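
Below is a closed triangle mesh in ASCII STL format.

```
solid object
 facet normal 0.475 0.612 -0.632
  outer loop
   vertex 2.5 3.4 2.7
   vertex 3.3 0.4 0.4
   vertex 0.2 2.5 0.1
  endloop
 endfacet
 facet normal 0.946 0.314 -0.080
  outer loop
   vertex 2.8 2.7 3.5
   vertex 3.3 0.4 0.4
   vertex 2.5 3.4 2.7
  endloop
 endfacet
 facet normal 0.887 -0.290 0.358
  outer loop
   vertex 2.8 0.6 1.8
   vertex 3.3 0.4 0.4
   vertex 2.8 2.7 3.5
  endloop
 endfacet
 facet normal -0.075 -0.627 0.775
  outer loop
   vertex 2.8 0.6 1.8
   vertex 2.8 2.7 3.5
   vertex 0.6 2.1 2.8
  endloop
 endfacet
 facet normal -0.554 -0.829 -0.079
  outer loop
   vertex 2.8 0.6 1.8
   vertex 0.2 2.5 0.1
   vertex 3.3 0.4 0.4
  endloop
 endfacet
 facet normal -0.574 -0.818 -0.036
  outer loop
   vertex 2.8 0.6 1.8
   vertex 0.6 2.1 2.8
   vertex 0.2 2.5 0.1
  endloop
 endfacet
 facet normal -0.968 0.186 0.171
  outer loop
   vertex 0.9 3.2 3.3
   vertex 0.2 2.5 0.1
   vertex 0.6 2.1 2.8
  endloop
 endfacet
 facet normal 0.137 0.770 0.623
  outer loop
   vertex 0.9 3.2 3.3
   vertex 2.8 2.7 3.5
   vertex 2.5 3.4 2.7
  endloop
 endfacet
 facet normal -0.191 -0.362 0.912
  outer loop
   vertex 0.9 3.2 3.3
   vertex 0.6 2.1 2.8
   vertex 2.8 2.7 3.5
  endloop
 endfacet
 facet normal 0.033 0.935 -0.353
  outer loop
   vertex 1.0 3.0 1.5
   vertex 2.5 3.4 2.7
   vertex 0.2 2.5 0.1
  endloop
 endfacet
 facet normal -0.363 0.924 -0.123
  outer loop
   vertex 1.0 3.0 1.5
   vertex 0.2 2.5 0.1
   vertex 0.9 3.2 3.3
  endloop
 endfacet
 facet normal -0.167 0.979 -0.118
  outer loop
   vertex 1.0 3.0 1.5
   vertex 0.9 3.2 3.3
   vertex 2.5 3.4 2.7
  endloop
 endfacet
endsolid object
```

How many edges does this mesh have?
18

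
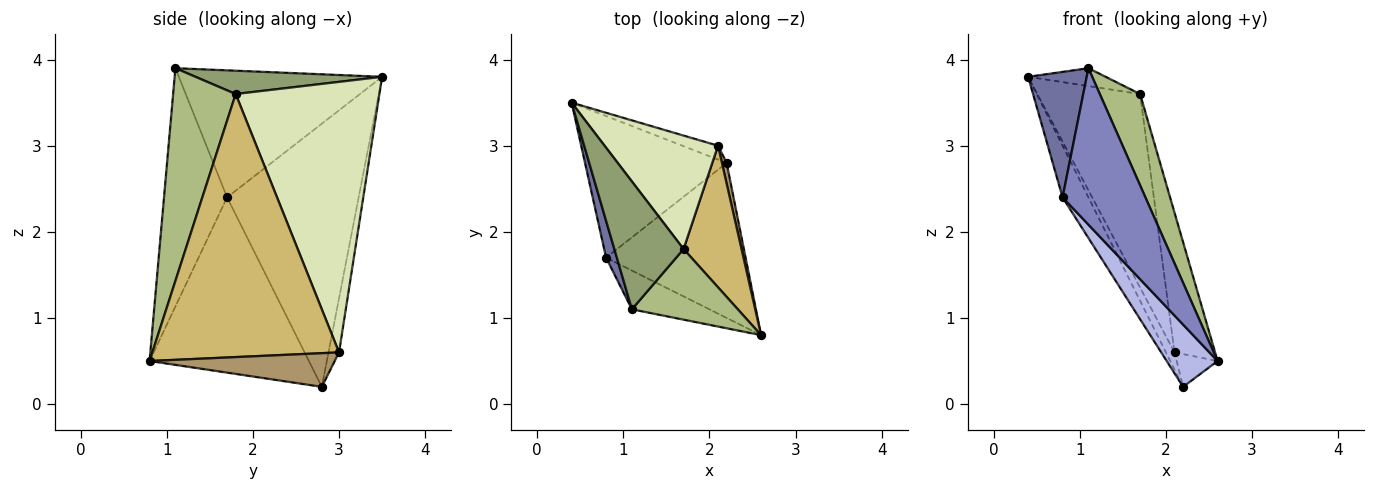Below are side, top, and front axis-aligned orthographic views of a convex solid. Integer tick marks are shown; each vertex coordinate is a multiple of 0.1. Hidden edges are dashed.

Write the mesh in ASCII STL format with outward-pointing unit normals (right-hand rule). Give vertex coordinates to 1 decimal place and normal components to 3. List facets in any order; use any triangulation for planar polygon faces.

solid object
 facet normal -0.958 -0.276 0.081
  outer loop
   vertex 0.8 1.7 2.4
   vertex 1.1 1.1 3.9
   vertex 0.4 3.5 3.8
  endloop
 endfacet
 facet normal -0.594 -0.781 -0.193
  outer loop
   vertex 0.8 1.7 2.4
   vertex 2.6 0.8 0.5
   vertex 1.1 1.1 3.9
  endloop
 endfacet
 facet normal -0.868 0.170 -0.467
  outer loop
   vertex 0.8 1.7 2.4
   vertex 0.4 3.5 3.8
   vertex 2.2 2.8 0.2
  endloop
 endfacet
 facet normal -0.759 -0.242 -0.604
  outer loop
   vertex 0.8 1.7 2.4
   vertex 2.2 2.8 0.2
   vertex 2.6 0.8 0.5
  endloop
 endfacet
 facet normal 0.316 0.131 0.939
  outer loop
   vertex 1.7 1.8 3.6
   vertex 0.4 3.5 3.8
   vertex 1.1 1.1 3.9
  endloop
 endfacet
 facet normal 0.776 -0.499 0.386
  outer loop
   vertex 1.7 1.8 3.6
   vertex 1.1 1.1 3.9
   vertex 2.6 0.8 0.5
  endloop
 endfacet
 facet normal -0.689 0.564 -0.454
  outer loop
   vertex 2.1 3.0 0.6
   vertex 2.2 2.8 0.2
   vertex 0.4 3.5 3.8
  endloop
 endfacet
 facet normal 0.770 0.551 0.323
  outer loop
   vertex 2.1 3.0 0.6
   vertex 0.4 3.5 3.8
   vertex 1.7 1.8 3.6
  endloop
 endfacet
 facet normal 0.968 0.214 0.135
  outer loop
   vertex 2.1 3.0 0.6
   vertex 2.6 0.8 0.5
   vertex 2.2 2.8 0.2
  endloop
 endfacet
 facet normal 0.955 0.208 0.210
  outer loop
   vertex 2.1 3.0 0.6
   vertex 1.7 1.8 3.6
   vertex 2.6 0.8 0.5
  endloop
 endfacet
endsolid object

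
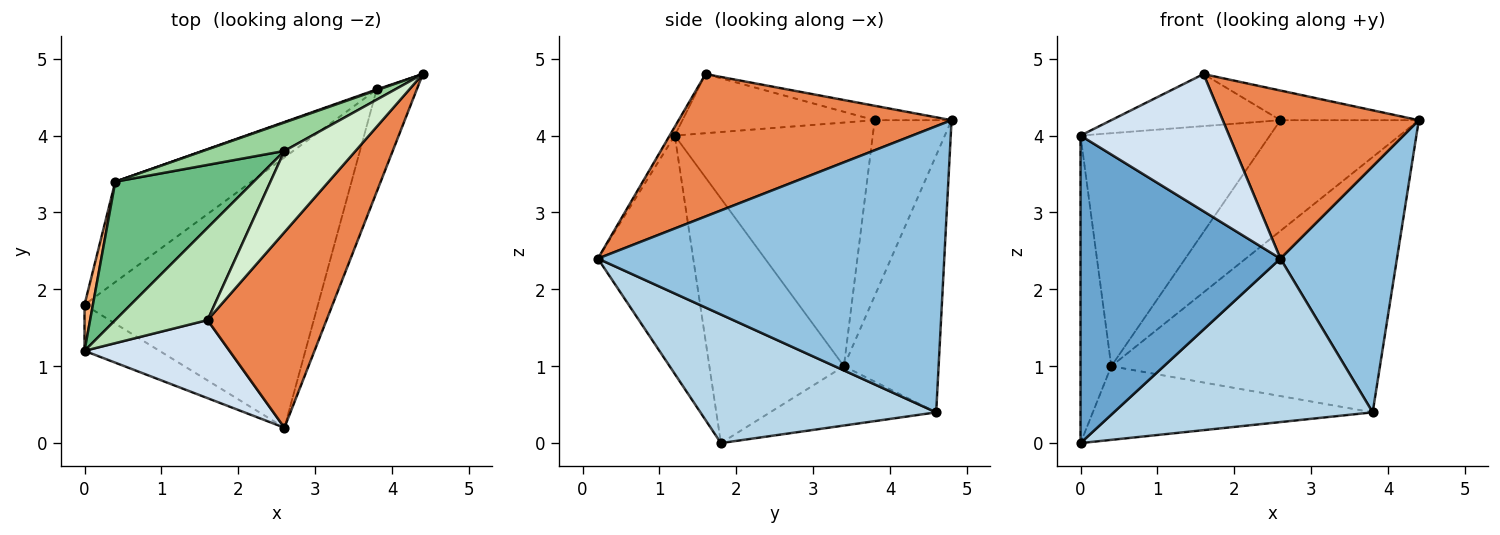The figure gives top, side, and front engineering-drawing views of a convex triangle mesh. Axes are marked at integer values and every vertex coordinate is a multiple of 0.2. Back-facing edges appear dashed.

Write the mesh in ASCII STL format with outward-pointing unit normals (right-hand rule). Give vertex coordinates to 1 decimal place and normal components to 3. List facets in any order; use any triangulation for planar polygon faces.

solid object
 facet normal -0.427 -0.894 -0.134
  outer loop
   vertex 0.0 1.8 0.0
   vertex 2.6 0.2 2.4
   vertex 0.0 1.2 4.0
  endloop
 endfacet
 facet normal 0.940 -0.316 -0.132
  outer loop
   vertex 3.8 4.6 0.4
   vertex 4.4 4.8 4.2
   vertex 2.6 0.2 2.4
  endloop
 endfacet
 facet normal 0.426 -0.468 -0.774
  outer loop
   vertex 3.8 4.6 0.4
   vertex 2.6 0.2 2.4
   vertex 0.0 1.8 0.0
  endloop
 endfacet
 facet normal -0.030 -0.869 0.494
  outer loop
   vertex 1.6 1.6 4.8
   vertex 0.0 1.2 4.0
   vertex 2.6 0.2 2.4
  endloop
 endfacet
 facet normal 0.672 -0.483 0.562
  outer loop
   vertex 1.6 1.6 4.8
   vertex 2.6 0.2 2.4
   vertex 4.4 4.8 4.2
  endloop
 endfacet
 facet normal -0.974 0.223 0.033
  outer loop
   vertex 0.4 3.4 1.0
   vertex 0.0 1.8 0.0
   vertex 0.0 1.2 4.0
  endloop
 endfacet
 facet normal -0.332 0.943 0.003
  outer loop
   vertex 0.4 3.4 1.0
   vertex 4.4 4.8 4.2
   vertex 3.8 4.6 0.4
  endloop
 endfacet
 facet normal -0.331 0.558 -0.761
  outer loop
   vertex 0.4 3.4 1.0
   vertex 3.8 4.6 0.4
   vertex 0.0 1.8 0.0
  endloop
 endfacet
 facet normal -0.669 0.639 0.380
  outer loop
   vertex 2.6 3.8 4.2
   vertex 0.4 3.4 1.0
   vertex 0.0 1.2 4.0
  endloop
 endfacet
 facet normal -0.474 0.853 0.219
  outer loop
   vertex 2.6 3.8 4.2
   vertex 4.4 4.8 4.2
   vertex 0.4 3.4 1.0
  endloop
 endfacet
 facet normal -0.487 0.429 0.760
  outer loop
   vertex 2.6 3.8 4.2
   vertex 0.0 1.2 4.0
   vertex 1.6 1.6 4.8
  endloop
 endfacet
 facet normal -0.187 0.337 0.923
  outer loop
   vertex 2.6 3.8 4.2
   vertex 1.6 1.6 4.8
   vertex 4.4 4.8 4.2
  endloop
 endfacet
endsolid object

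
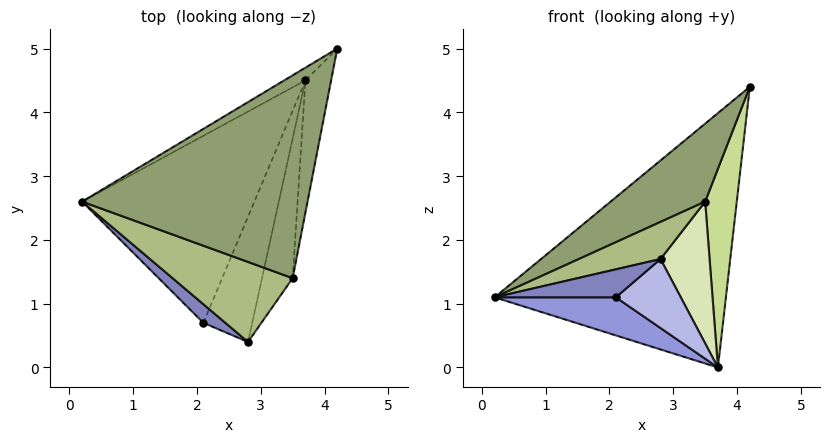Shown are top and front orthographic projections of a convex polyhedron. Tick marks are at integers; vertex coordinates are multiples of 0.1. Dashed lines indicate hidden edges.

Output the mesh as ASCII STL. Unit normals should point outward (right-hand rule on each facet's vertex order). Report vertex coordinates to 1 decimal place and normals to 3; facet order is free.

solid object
 facet normal -0.487 0.872 -0.044
  outer loop
   vertex 3.7 4.5 0.0
   vertex 0.2 2.6 1.1
   vertex 4.2 5.0 4.4
  endloop
 endfacet
 facet normal -0.640 -0.640 0.426
  outer loop
   vertex 2.1 0.7 1.1
   vertex 2.8 0.4 1.7
   vertex 0.2 2.6 1.1
  endloop
 endfacet
 facet normal -0.196 -0.196 -0.961
  outer loop
   vertex 2.1 0.7 1.1
   vertex 0.2 2.6 1.1
   vertex 3.7 4.5 0.0
  endloop
 endfacet
 facet normal 0.478 -0.424 -0.769
  outer loop
   vertex 2.1 0.7 1.1
   vertex 3.7 4.5 0.0
   vertex 2.8 0.4 1.7
  endloop
 endfacet
 facet normal -0.485 -0.314 0.816
  outer loop
   vertex 3.5 1.4 2.6
   vertex 4.2 5.0 4.4
   vertex 0.2 2.6 1.1
  endloop
 endfacet
 facet normal -0.492 -0.366 0.790
  outer loop
   vertex 3.5 1.4 2.6
   vertex 0.2 2.6 1.1
   vertex 2.8 0.4 1.7
  endloop
 endfacet
 facet normal 0.985 -0.144 -0.096
  outer loop
   vertex 3.5 1.4 2.6
   vertex 3.7 4.5 0.0
   vertex 4.2 5.0 4.4
  endloop
 endfacet
 facet normal 0.887 -0.329 -0.324
  outer loop
   vertex 3.5 1.4 2.6
   vertex 2.8 0.4 1.7
   vertex 3.7 4.5 0.0
  endloop
 endfacet
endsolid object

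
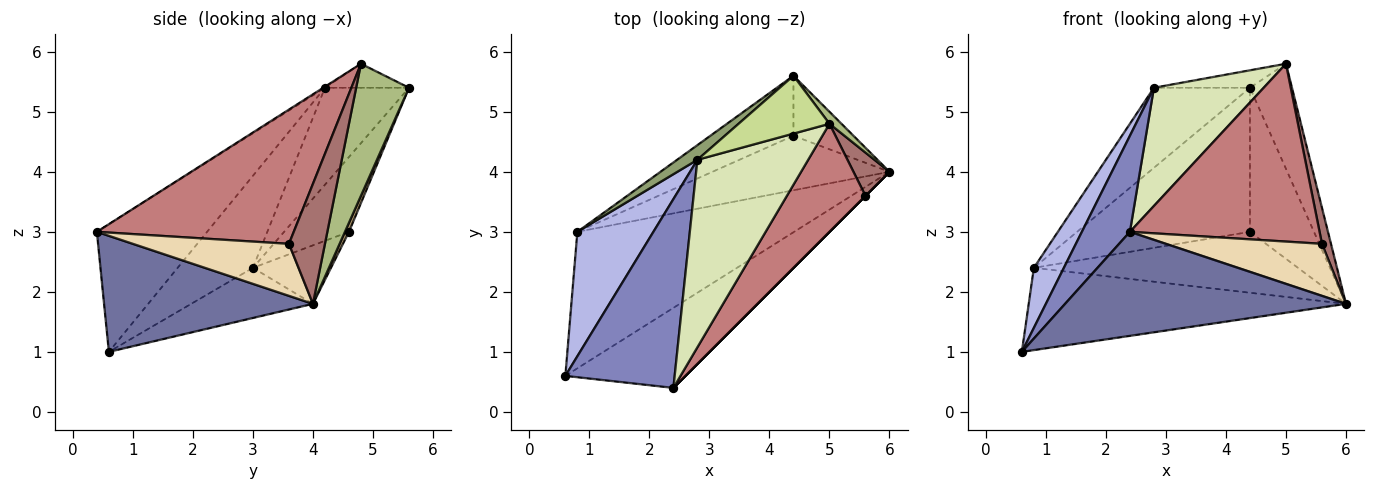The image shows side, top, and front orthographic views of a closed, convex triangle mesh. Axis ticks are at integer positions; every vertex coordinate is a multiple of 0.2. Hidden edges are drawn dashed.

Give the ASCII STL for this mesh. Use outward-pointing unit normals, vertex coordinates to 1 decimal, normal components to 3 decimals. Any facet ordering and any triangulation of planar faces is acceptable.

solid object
 facet normal 0.508 -0.683 -0.525
  outer loop
   vertex 2.4 0.4 3.0
   vertex 0.6 0.6 1.0
   vertex 6.0 4.0 1.8
  endloop
 endfacet
 facet normal -0.721 -0.314 0.618
  outer loop
   vertex 2.8 4.2 5.4
   vertex 0.6 0.6 1.0
   vertex 2.4 0.4 3.0
  endloop
 endfacet
 facet normal -0.194 0.506 -0.840
  outer loop
   vertex 0.8 3.0 2.4
   vertex 6.0 4.0 1.8
   vertex 0.6 0.6 1.0
  endloop
 endfacet
 facet normal -0.737 -0.294 0.609
  outer loop
   vertex 0.8 3.0 2.4
   vertex 0.6 0.6 1.0
   vertex 2.8 4.2 5.4
  endloop
 endfacet
 facet normal -0.652 0.746 0.137
  outer loop
   vertex 0.8 3.0 2.4
   vertex 2.8 4.2 5.4
   vertex 4.4 5.6 5.4
  endloop
 endfacet
 facet normal 0.781 0.621 0.071
  outer loop
   vertex 5.0 4.8 5.8
   vertex 6.0 4.0 1.8
   vertex 4.4 5.6 5.4
  endloop
 endfacet
 facet normal -0.245 0.280 0.928
  outer loop
   vertex 5.0 4.8 5.8
   vertex 4.4 5.6 5.4
   vertex 2.8 4.2 5.4
  endloop
 endfacet
 facet normal -0.008 -0.533 0.846
  outer loop
   vertex 5.0 4.8 5.8
   vertex 2.8 4.2 5.4
   vertex 2.4 0.4 3.0
  endloop
 endfacet
 facet normal 0.058 0.922 -0.384
  outer loop
   vertex 4.4 4.6 3.0
   vertex 4.4 5.6 5.4
   vertex 6.0 4.0 1.8
  endloop
 endfacet
 facet normal -0.215 0.728 -0.651
  outer loop
   vertex 4.4 4.6 3.0
   vertex 6.0 4.0 1.8
   vertex 0.8 3.0 2.4
  endloop
 endfacet
 facet normal -0.327 0.872 -0.363
  outer loop
   vertex 4.4 4.6 3.0
   vertex 0.8 3.0 2.4
   vertex 4.4 5.6 5.4
  endloop
 endfacet
 facet normal 0.707 -0.707 0.000
  outer loop
   vertex 5.6 3.6 2.8
   vertex 2.4 0.4 3.0
   vertex 6.0 4.0 1.8
  endloop
 endfacet
 facet normal 0.931 -0.233 0.279
  outer loop
   vertex 5.6 3.6 2.8
   vertex 6.0 4.0 1.8
   vertex 5.0 4.8 5.8
  endloop
 endfacet
 facet normal 0.664 -0.639 0.388
  outer loop
   vertex 5.6 3.6 2.8
   vertex 5.0 4.8 5.8
   vertex 2.4 0.4 3.0
  endloop
 endfacet
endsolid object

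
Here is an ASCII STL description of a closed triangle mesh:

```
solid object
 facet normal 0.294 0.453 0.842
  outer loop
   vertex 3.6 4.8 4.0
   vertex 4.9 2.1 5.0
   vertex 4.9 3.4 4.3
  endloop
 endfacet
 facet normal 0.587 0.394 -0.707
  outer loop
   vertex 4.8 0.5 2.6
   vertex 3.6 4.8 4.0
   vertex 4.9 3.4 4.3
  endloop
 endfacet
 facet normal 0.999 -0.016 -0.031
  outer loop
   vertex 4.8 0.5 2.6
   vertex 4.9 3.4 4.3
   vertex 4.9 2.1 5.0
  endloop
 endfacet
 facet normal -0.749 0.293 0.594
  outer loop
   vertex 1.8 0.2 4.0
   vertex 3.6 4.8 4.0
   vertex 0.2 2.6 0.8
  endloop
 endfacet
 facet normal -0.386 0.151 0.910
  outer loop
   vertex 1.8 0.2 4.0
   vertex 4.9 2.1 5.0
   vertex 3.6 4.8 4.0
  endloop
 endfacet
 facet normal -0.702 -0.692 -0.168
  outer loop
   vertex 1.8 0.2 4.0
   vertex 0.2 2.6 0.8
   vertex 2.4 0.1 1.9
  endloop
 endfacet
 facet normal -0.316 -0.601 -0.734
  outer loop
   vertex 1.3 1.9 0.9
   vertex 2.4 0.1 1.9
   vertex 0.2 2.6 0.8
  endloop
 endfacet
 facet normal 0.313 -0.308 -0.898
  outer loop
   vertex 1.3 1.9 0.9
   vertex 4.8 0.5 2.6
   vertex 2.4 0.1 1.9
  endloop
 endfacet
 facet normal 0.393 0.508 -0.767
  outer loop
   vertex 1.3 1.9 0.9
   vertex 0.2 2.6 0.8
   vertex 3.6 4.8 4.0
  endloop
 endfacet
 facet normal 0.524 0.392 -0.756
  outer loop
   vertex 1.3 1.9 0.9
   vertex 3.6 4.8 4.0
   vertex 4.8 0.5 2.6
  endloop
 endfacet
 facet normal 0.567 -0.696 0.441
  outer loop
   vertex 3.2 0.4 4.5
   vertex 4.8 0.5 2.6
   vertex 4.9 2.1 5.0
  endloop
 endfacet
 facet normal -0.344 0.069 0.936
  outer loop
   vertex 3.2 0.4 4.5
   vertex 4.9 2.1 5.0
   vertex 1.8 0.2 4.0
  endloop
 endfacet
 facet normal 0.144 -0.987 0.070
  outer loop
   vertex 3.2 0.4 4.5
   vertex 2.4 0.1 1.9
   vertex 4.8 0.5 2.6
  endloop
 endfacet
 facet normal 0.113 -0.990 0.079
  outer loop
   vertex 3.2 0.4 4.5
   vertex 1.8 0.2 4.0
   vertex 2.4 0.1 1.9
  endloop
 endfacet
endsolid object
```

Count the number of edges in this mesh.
21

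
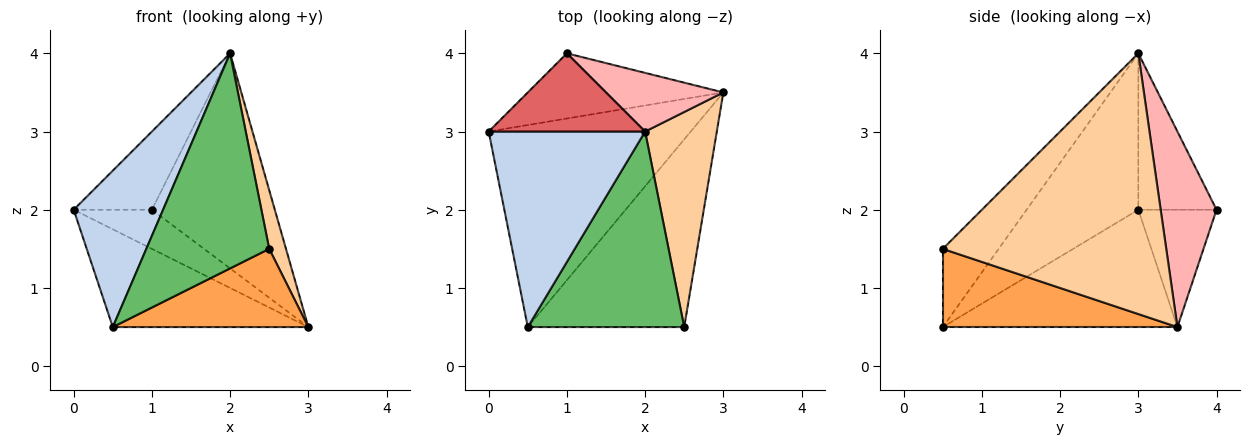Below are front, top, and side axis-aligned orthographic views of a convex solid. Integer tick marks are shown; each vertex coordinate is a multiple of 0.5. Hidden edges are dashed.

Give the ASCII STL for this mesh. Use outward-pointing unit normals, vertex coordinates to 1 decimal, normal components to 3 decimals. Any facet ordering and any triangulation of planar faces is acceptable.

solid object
 facet normal -0.463 0.386 -0.798
  outer loop
   vertex 0.5 0.5 0.5
   vertex 0.0 3.0 2.0
   vertex 3.0 3.5 0.5
  endloop
 endfacet
 facet normal -0.615 -0.492 0.615
  outer loop
   vertex 2.0 3.0 4.0
   vertex 0.0 3.0 2.0
   vertex 0.5 0.5 0.5
  endloop
 endfacet
 facet normal 0.419 -0.349 -0.838
  outer loop
   vertex 2.5 0.5 1.5
   vertex 0.5 0.5 0.5
   vertex 3.0 3.5 0.5
  endloop
 endfacet
 facet normal 0.962 -0.072 0.264
  outer loop
   vertex 2.5 0.5 1.5
   vertex 3.0 3.5 0.5
   vertex 2.0 3.0 4.0
  endloop
 endfacet
 facet normal -0.319 -0.701 0.638
  outer loop
   vertex 2.5 0.5 1.5
   vertex 2.0 3.0 4.0
   vertex 0.5 0.5 0.5
  endloop
 endfacet
 facet normal -0.457 0.457 -0.762
  outer loop
   vertex 1.0 4.0 2.0
   vertex 3.0 3.5 0.5
   vertex 0.0 3.0 2.0
  endloop
 endfacet
 facet normal -0.577 0.577 0.577
  outer loop
   vertex 1.0 4.0 2.0
   vertex 0.0 3.0 2.0
   vertex 2.0 3.0 4.0
  endloop
 endfacet
 facet normal 0.402 0.884 0.241
  outer loop
   vertex 1.0 4.0 2.0
   vertex 2.0 3.0 4.0
   vertex 3.0 3.5 0.5
  endloop
 endfacet
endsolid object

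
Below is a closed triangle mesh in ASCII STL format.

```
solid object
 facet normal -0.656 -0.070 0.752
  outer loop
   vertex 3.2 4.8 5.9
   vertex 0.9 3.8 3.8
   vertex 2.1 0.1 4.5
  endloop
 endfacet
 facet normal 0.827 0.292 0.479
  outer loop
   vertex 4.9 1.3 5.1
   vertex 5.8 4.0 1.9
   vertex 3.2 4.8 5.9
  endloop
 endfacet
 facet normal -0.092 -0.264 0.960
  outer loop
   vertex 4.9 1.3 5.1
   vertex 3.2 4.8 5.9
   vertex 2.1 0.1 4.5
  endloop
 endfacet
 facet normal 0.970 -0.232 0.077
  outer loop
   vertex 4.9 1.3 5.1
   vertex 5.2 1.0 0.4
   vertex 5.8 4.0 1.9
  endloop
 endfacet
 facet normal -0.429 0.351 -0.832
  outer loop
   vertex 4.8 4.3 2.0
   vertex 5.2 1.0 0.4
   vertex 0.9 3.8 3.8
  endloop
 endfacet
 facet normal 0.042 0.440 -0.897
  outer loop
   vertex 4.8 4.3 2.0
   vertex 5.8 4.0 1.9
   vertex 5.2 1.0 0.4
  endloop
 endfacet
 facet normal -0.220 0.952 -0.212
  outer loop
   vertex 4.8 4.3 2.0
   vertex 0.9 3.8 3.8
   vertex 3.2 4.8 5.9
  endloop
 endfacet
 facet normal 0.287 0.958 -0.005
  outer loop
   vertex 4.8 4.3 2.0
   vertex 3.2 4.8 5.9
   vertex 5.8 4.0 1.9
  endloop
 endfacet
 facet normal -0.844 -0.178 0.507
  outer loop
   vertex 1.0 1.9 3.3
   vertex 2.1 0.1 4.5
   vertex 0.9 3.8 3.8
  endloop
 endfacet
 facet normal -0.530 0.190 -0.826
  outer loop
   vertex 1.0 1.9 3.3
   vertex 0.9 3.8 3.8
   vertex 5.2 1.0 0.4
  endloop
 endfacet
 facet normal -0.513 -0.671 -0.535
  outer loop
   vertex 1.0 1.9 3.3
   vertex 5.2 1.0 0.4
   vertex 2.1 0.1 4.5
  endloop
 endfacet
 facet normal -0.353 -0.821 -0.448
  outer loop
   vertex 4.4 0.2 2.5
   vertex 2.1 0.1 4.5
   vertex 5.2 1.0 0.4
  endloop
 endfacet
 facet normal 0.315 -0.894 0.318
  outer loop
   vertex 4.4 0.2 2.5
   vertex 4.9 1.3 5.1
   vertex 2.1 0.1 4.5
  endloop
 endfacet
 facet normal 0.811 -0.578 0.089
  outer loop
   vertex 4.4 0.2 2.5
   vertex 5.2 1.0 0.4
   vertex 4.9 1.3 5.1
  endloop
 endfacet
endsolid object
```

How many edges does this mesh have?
21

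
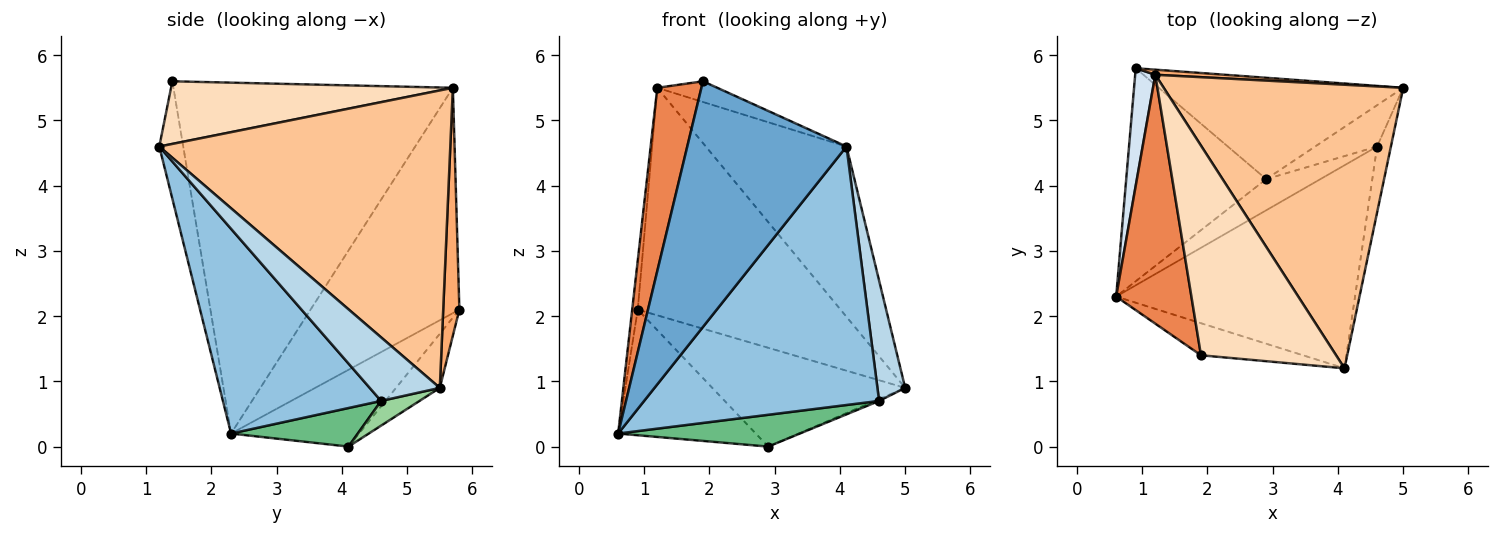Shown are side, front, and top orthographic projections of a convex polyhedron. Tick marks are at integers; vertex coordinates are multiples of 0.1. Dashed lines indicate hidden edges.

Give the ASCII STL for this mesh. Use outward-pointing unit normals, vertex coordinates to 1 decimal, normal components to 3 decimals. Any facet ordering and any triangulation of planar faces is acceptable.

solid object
 facet normal -0.147 -0.981 -0.128
  outer loop
   vertex 1.9 1.4 5.6
   vertex 0.6 2.3 0.2
   vertex 4.1 1.2 4.6
  endloop
 endfacet
 facet normal 0.468 -0.695 -0.546
  outer loop
   vertex 4.6 4.6 0.7
   vertex 4.1 1.2 4.6
   vertex 0.6 2.3 0.2
  endloop
 endfacet
 facet normal 0.911 -0.361 -0.198
  outer loop
   vertex 4.6 4.6 0.7
   vertex 5.0 5.5 0.9
   vertex 4.1 1.2 4.6
  endloop
 endfacet
 facet normal -0.995 0.037 0.089
  outer loop
   vertex 1.2 5.7 5.5
   vertex 0.9 5.8 2.1
   vertex 0.6 2.3 0.2
  endloop
 endfacet
 facet normal -0.966 -0.152 0.207
  outer loop
   vertex 1.2 5.7 5.5
   vertex 0.6 2.3 0.2
   vertex 1.9 1.4 5.6
  endloop
 endfacet
 facet normal 0.079 0.997 0.022
  outer loop
   vertex 1.2 5.7 5.5
   vertex 5.0 5.5 0.9
   vertex 0.9 5.8 2.1
  endloop
 endfacet
 facet normal 0.729 0.352 0.587
  outer loop
   vertex 1.2 5.7 5.5
   vertex 4.1 1.2 4.6
   vertex 5.0 5.5 0.9
  endloop
 endfacet
 facet normal 0.419 0.089 0.904
  outer loop
   vertex 1.2 5.7 5.5
   vertex 1.9 1.4 5.6
   vertex 4.1 1.2 4.6
  endloop
 endfacet
 facet normal 0.446 -0.639 -0.626
  outer loop
   vertex 2.9 4.1 0.0
   vertex 4.6 4.6 0.7
   vertex 0.6 2.3 0.2
  endloop
 endfacet
 facet normal 0.370 0.042 -0.928
  outer loop
   vertex 2.9 4.1 0.0
   vertex 5.0 5.5 0.9
   vertex 4.6 4.6 0.7
  endloop
 endfacet
 facet normal -0.427 0.459 -0.779
  outer loop
   vertex 2.9 4.1 0.0
   vertex 0.6 2.3 0.2
   vertex 0.9 5.8 2.1
  endloop
 endfacet
 facet normal -0.157 0.689 -0.707
  outer loop
   vertex 2.9 4.1 0.0
   vertex 0.9 5.8 2.1
   vertex 5.0 5.5 0.9
  endloop
 endfacet
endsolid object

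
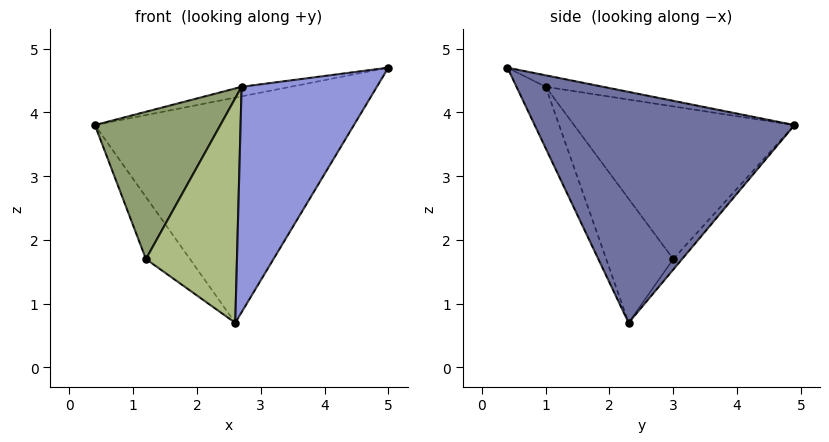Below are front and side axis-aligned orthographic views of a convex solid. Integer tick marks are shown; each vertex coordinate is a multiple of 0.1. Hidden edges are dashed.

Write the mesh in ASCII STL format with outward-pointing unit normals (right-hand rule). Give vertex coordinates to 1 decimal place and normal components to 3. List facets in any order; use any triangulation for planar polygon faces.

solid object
 facet normal 0.705 0.703 -0.089
  outer loop
   vertex 2.6 2.3 0.7
   vertex 0.4 4.9 3.8
   vertex 5.0 0.4 4.7
  endloop
 endfacet
 facet normal -0.106 0.090 0.990
  outer loop
   vertex 2.7 1.0 4.4
   vertex 5.0 0.4 4.7
   vertex 0.4 4.9 3.8
  endloop
 endfacet
 facet normal -0.200 -0.926 -0.320
  outer loop
   vertex 2.7 1.0 4.4
   vertex 2.6 2.3 0.7
   vertex 5.0 0.4 4.7
  endloop
 endfacet
 facet normal -0.142 0.707 -0.693
  outer loop
   vertex 1.2 3.0 1.7
   vertex 0.4 4.9 3.8
   vertex 2.6 2.3 0.7
  endloop
 endfacet
 facet normal -0.863 -0.491 0.116
  outer loop
   vertex 1.2 3.0 1.7
   vertex 2.7 1.0 4.4
   vertex 0.4 4.9 3.8
  endloop
 endfacet
 facet normal -0.573 -0.778 -0.258
  outer loop
   vertex 1.2 3.0 1.7
   vertex 2.6 2.3 0.7
   vertex 2.7 1.0 4.4
  endloop
 endfacet
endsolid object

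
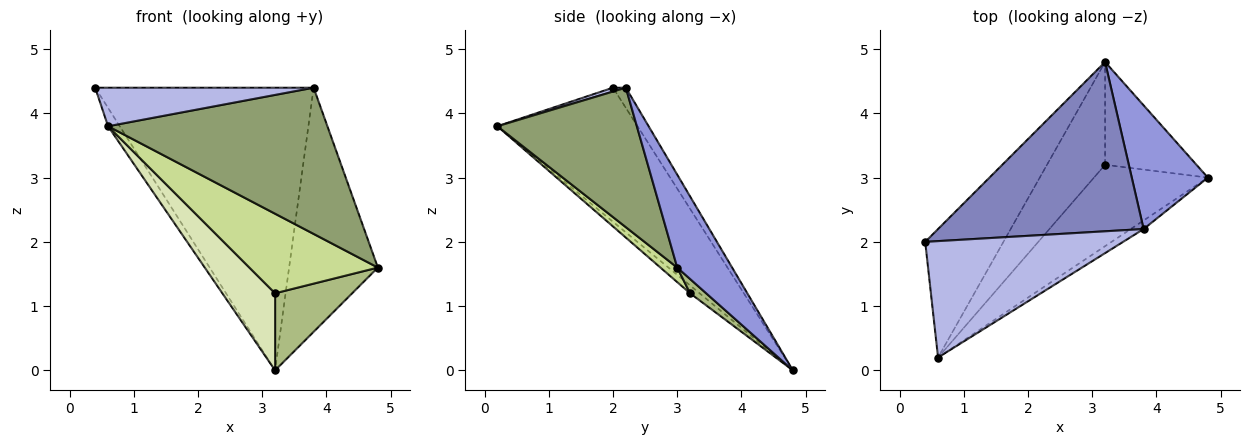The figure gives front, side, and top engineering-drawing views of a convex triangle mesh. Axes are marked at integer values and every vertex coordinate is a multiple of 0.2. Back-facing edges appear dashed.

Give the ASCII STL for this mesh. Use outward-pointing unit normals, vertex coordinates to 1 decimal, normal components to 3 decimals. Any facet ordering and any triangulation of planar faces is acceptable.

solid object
 facet normal -0.862 0.072 -0.503
  outer loop
   vertex 0.6 0.2 3.8
   vertex 0.4 2.0 4.4
   vertex 3.2 4.8 0.0
  endloop
 endfacet
 facet normal -0.050 0.857 0.513
  outer loop
   vertex 3.8 2.2 4.4
   vertex 3.2 4.8 0.0
   vertex 0.4 2.0 4.4
  endloop
 endfacet
 facet normal 0.483 0.781 0.396
  outer loop
   vertex 3.8 2.2 4.4
   vertex 4.8 3.0 1.6
   vertex 3.2 4.8 0.0
  endloop
 endfacet
 facet normal 0.018 -0.314 0.949
  outer loop
   vertex 3.8 2.2 4.4
   vertex 0.4 2.0 4.4
   vertex 0.6 0.2 3.8
  endloop
 endfacet
 facet normal 0.536 -0.843 -0.049
  outer loop
   vertex 3.8 2.2 4.4
   vertex 0.6 0.2 3.8
   vertex 4.8 3.0 1.6
  endloop
 endfacet
 facet normal 0.124 -0.595 -0.794
  outer loop
   vertex 3.2 3.2 1.2
   vertex 3.2 4.8 0.0
   vertex 4.8 3.0 1.6
  endloop
 endfacet
 facet normal 0.091 -0.696 -0.712
  outer loop
   vertex 3.2 3.2 1.2
   vertex 4.8 3.0 1.6
   vertex 0.6 0.2 3.8
  endloop
 endfacet
 facet normal -0.107 -0.597 -0.795
  outer loop
   vertex 3.2 3.2 1.2
   vertex 0.6 0.2 3.8
   vertex 3.2 4.8 0.0
  endloop
 endfacet
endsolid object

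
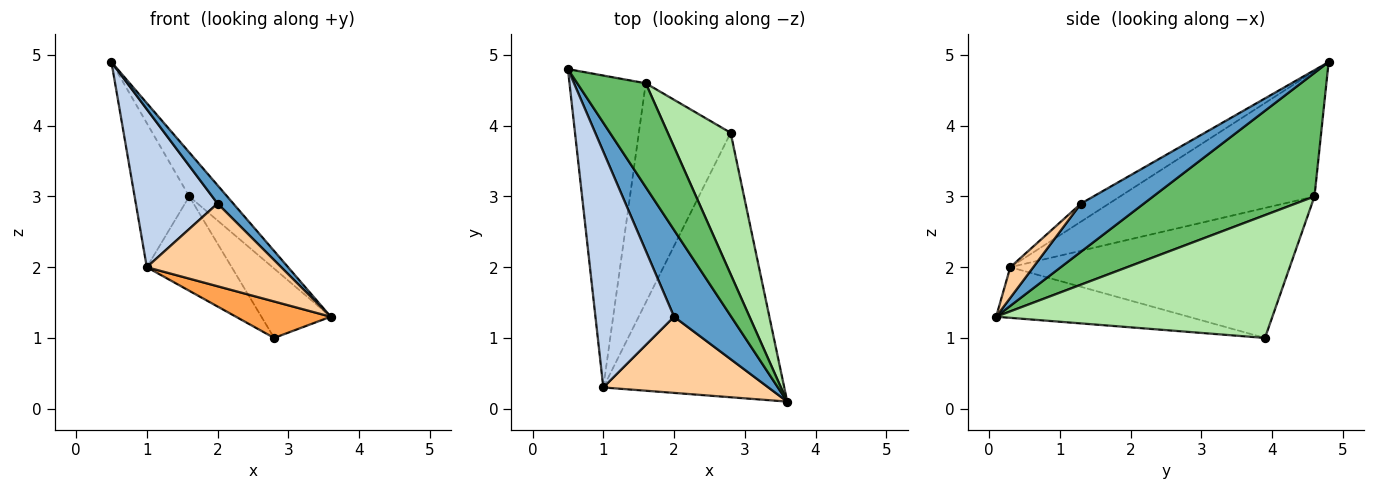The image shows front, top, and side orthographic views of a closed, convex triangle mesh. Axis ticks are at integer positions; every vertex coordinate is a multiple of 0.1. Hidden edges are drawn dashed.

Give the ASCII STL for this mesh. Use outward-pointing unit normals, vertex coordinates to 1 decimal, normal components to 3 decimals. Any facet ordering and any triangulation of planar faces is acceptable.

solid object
 facet normal 0.636 -0.159 0.755
  outer loop
   vertex 2.0 1.3 2.9
   vertex 3.6 0.1 1.3
   vertex 0.5 4.8 4.9
  endloop
 endfacet
 facet normal -0.188 -0.547 0.816
  outer loop
   vertex 1.0 0.3 2.0
   vertex 2.0 1.3 2.9
   vertex 0.5 4.8 4.9
  endloop
 endfacet
 facet normal -0.267 -0.132 -0.955
  outer loop
   vertex 1.0 0.3 2.0
   vertex 2.8 3.9 1.0
   vertex 3.6 0.1 1.3
  endloop
 endfacet
 facet normal 0.125 -0.730 0.672
  outer loop
   vertex 1.0 0.3 2.0
   vertex 3.6 0.1 1.3
   vertex 2.0 1.3 2.9
  endloop
 endfacet
 facet normal 0.857 0.201 0.475
  outer loop
   vertex 1.6 4.6 3.0
   vertex 0.5 4.8 4.9
   vertex 3.6 0.1 1.3
  endloop
 endfacet
 facet normal 0.869 0.218 0.445
  outer loop
   vertex 1.6 4.6 3.0
   vertex 3.6 0.1 1.3
   vertex 2.8 3.9 1.0
  endloop
 endfacet
 facet normal -0.831 0.233 -0.505
  outer loop
   vertex 1.6 4.6 3.0
   vertex 1.0 0.3 2.0
   vertex 0.5 4.8 4.9
  endloop
 endfacet
 facet normal -0.793 0.241 -0.560
  outer loop
   vertex 1.6 4.6 3.0
   vertex 2.8 3.9 1.0
   vertex 1.0 0.3 2.0
  endloop
 endfacet
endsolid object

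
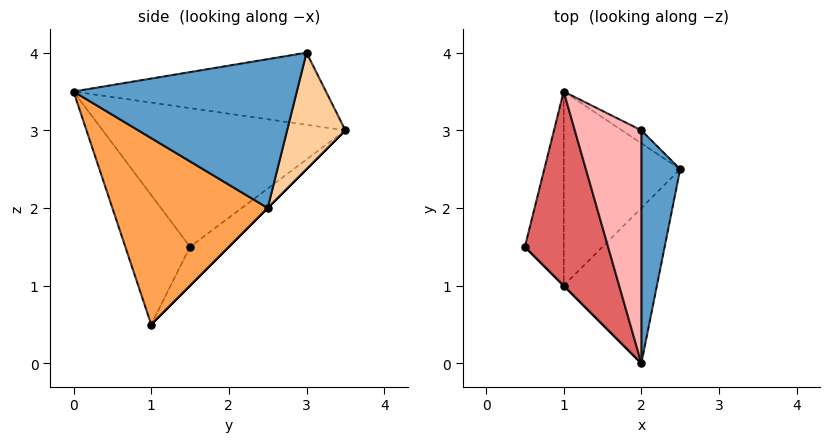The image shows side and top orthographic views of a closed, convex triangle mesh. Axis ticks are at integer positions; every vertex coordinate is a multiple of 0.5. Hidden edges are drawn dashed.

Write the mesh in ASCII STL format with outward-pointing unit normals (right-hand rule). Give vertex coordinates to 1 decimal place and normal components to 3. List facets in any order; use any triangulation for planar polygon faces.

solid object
 facet normal 0.967 -0.042 0.252
  outer loop
   vertex 2.0 3.0 4.0
   vertex 2.0 0.0 3.5
   vertex 2.5 2.5 2.0
  endloop
 endfacet
 facet normal -0.707 -0.707 0.000
  outer loop
   vertex 1.0 1.0 0.5
   vertex 2.0 0.0 3.5
   vertex 0.5 1.5 1.5
  endloop
 endfacet
 facet normal 0.816 -0.408 -0.408
  outer loop
   vertex 1.0 1.0 0.5
   vertex 2.5 2.5 2.0
   vertex 2.0 0.0 3.5
  endloop
 endfacet
 facet normal 0.513 0.854 -0.085
  outer loop
   vertex 1.0 3.5 3.0
   vertex 2.0 3.0 4.0
   vertex 2.5 2.5 2.0
  endloop
 endfacet
 facet normal -0.577 0.577 -0.577
  outer loop
   vertex 1.0 3.5 3.0
   vertex 1.0 1.0 0.5
   vertex 0.5 1.5 1.5
  endloop
 endfacet
 facet normal 0.000 0.707 -0.707
  outer loop
   vertex 1.0 3.5 3.0
   vertex 2.5 2.5 2.0
   vertex 1.0 1.0 0.5
  endloop
 endfacet
 facet normal -0.845 -0.169 0.507
  outer loop
   vertex 1.0 3.5 3.0
   vertex 0.5 1.5 1.5
   vertex 2.0 0.0 3.5
  endloop
 endfacet
 facet normal -0.730 -0.112 0.674
  outer loop
   vertex 1.0 3.5 3.0
   vertex 2.0 0.0 3.5
   vertex 2.0 3.0 4.0
  endloop
 endfacet
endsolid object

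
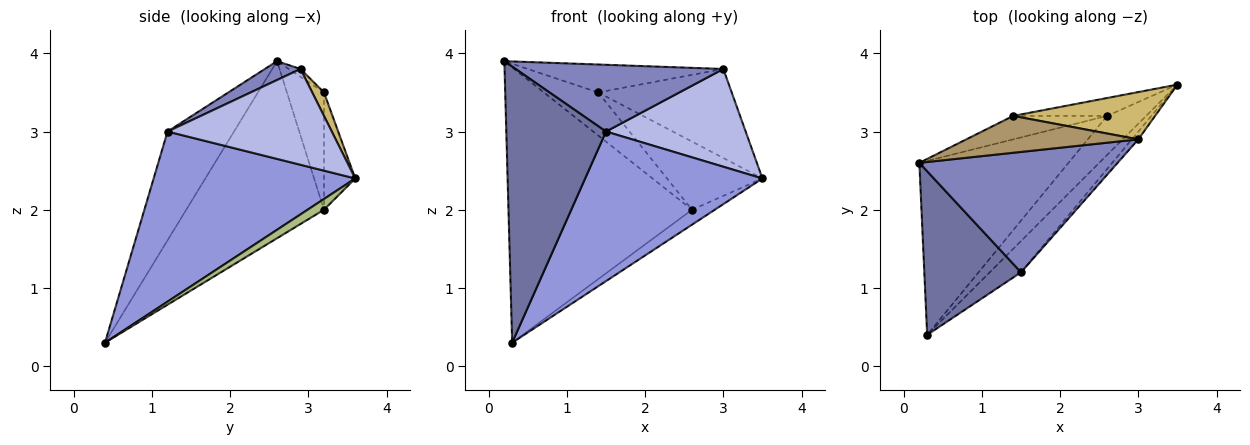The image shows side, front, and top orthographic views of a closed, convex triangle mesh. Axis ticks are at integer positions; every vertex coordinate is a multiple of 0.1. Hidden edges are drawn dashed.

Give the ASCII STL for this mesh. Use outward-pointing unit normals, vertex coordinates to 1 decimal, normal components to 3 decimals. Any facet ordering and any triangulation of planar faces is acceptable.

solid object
 facet normal -0.498 -0.746 0.442
  outer loop
   vertex 1.5 1.2 3.0
   vertex 0.2 2.6 3.9
   vertex 0.3 0.4 0.3
  endloop
 endfacet
 facet normal 0.083 -0.483 0.872
  outer loop
   vertex 1.5 1.2 3.0
   vertex 3.0 2.9 3.8
   vertex 0.2 2.6 3.9
  endloop
 endfacet
 facet normal 0.744 -0.654 -0.137
  outer loop
   vertex 1.5 1.2 3.0
   vertex 0.3 0.4 0.3
   vertex 3.5 3.6 2.4
  endloop
 endfacet
 facet normal 0.761 -0.647 -0.052
  outer loop
   vertex 1.5 1.2 3.0
   vertex 3.5 3.6 2.4
   vertex 3.0 2.9 3.8
  endloop
 endfacet
 facet normal -0.536 0.714 -0.451
  outer loop
   vertex 2.6 3.2 2.0
   vertex 0.3 0.4 0.3
   vertex 0.2 2.6 3.9
  endloop
 endfacet
 facet normal 0.249 0.345 -0.905
  outer loop
   vertex 2.6 3.2 2.0
   vertex 3.5 3.6 2.4
   vertex 0.3 0.4 0.3
  endloop
 endfacet
 facet normal -0.514 0.753 -0.411
  outer loop
   vertex 1.4 3.2 3.5
   vertex 2.6 3.2 2.0
   vertex 0.2 2.6 3.9
  endloop
 endfacet
 facet normal -0.302 0.922 -0.242
  outer loop
   vertex 1.4 3.2 3.5
   vertex 3.5 3.6 2.4
   vertex 2.6 3.2 2.0
  endloop
 endfacet
 facet normal -0.036 0.603 0.797
  outer loop
   vertex 1.4 3.2 3.5
   vertex 0.2 2.6 3.9
   vertex 3.0 2.9 3.8
  endloop
 endfacet
 facet normal 0.077 0.880 0.468
  outer loop
   vertex 1.4 3.2 3.5
   vertex 3.0 2.9 3.8
   vertex 3.5 3.6 2.4
  endloop
 endfacet
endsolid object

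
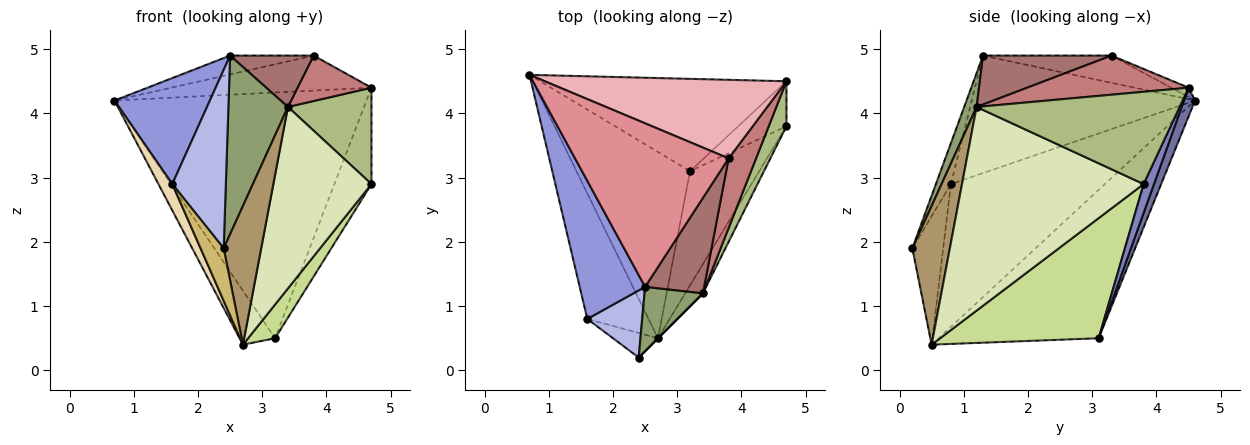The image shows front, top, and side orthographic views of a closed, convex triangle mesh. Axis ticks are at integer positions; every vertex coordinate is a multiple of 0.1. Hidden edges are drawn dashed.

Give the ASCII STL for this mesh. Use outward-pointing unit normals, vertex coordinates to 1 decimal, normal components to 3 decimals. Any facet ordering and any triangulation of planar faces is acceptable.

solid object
 facet normal 0.041 0.935 -0.351
  outer loop
   vertex 4.7 4.5 4.4
   vertex 3.2 3.1 0.5
   vertex 0.7 4.6 4.2
  endloop
 endfacet
 facet normal 0.246 0.878 -0.410
  outer loop
   vertex 4.7 4.5 4.4
   vertex 4.7 3.8 2.9
   vertex 3.2 3.1 0.5
  endloop
 endfacet
 facet normal -0.818 -0.350 0.456
  outer loop
   vertex 1.6 0.8 2.9
   vertex 2.5 1.3 4.9
   vertex 0.7 4.6 4.2
  endloop
 endfacet
 facet normal -0.254 -0.905 0.340
  outer loop
   vertex 1.6 0.8 2.9
   vertex 2.4 0.2 1.9
   vertex 2.5 1.3 4.9
  endloop
 endfacet
 facet normal 0.193 -0.923 0.332
  outer loop
   vertex 3.4 1.2 4.1
   vertex 2.5 1.3 4.9
   vertex 2.4 0.2 1.9
  endloop
 endfacet
 facet normal 0.911 -0.375 0.175
  outer loop
   vertex 3.4 1.2 4.1
   vertex 4.7 3.8 2.9
   vertex 4.7 4.5 4.4
  endloop
 endfacet
 facet normal 0.857 -0.146 -0.493
  outer loop
   vertex 2.7 0.5 0.4
   vertex 3.2 3.1 0.5
   vertex 4.7 3.8 2.9
  endloop
 endfacet
 facet normal 0.877 -0.474 -0.076
  outer loop
   vertex 2.7 0.5 0.4
   vertex 4.7 3.8 2.9
   vertex 3.4 1.2 4.1
  endloop
 endfacet
 facet normal 0.707 -0.707 0.000
  outer loop
   vertex 2.7 0.5 0.4
   vertex 3.4 1.2 4.1
   vertex 2.4 0.2 1.9
  endloop
 endfacet
 facet normal -0.770 -0.578 -0.270
  outer loop
   vertex 2.7 0.5 0.4
   vertex 2.4 0.2 1.9
   vertex 1.6 0.8 2.9
  endloop
 endfacet
 facet normal -0.782 0.173 -0.599
  outer loop
   vertex 2.7 0.5 0.4
   vertex 0.7 4.6 4.2
   vertex 3.2 3.1 0.5
  endloop
 endfacet
 facet normal -0.916 -0.082 -0.393
  outer loop
   vertex 2.7 0.5 0.4
   vertex 1.6 0.8 2.9
   vertex 0.7 4.6 4.2
  endloop
 endfacet
 facet normal 0.590 -0.383 0.711
  outer loop
   vertex 3.8 3.3 4.9
   vertex 2.5 1.3 4.9
   vertex 3.4 1.2 4.1
  endloop
 endfacet
 facet normal 0.767 -0.351 0.538
  outer loop
   vertex 3.8 3.3 4.9
   vertex 3.4 1.2 4.1
   vertex 4.7 4.5 4.4
  endloop
 endfacet
 facet normal -0.174 0.113 0.978
  outer loop
   vertex 3.8 3.3 4.9
   vertex 0.7 4.6 4.2
   vertex 2.5 1.3 4.9
  endloop
 endfacet
 facet normal -0.035 0.407 0.913
  outer loop
   vertex 3.8 3.3 4.9
   vertex 4.7 4.5 4.4
   vertex 0.7 4.6 4.2
  endloop
 endfacet
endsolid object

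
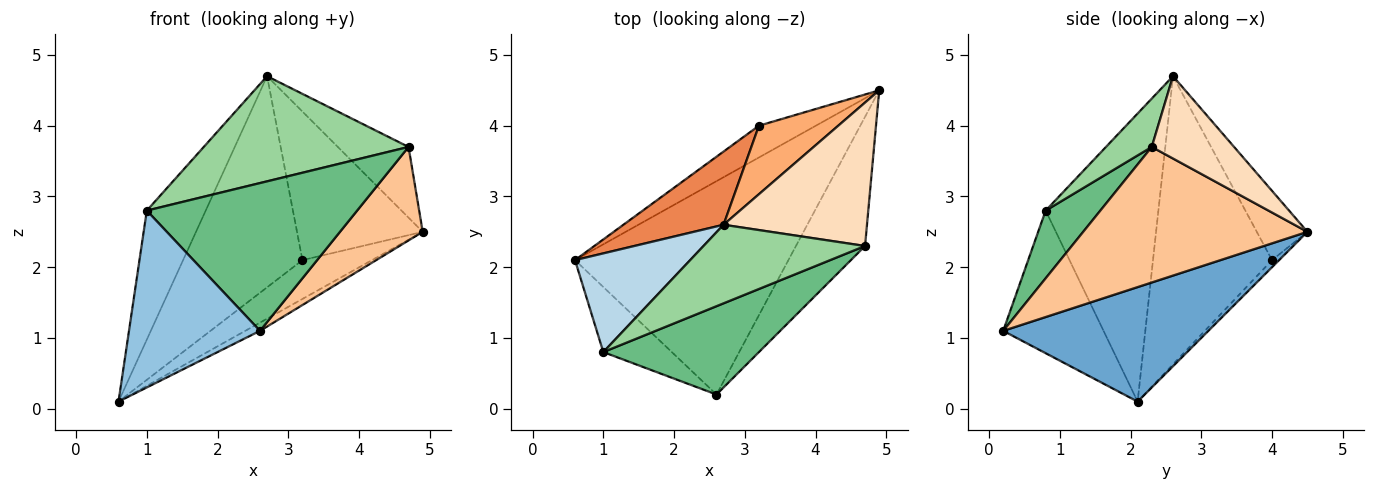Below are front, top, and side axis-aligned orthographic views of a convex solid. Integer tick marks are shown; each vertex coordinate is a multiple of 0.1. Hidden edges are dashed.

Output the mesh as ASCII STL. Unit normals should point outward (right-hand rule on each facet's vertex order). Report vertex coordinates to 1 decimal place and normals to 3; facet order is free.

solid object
 facet normal 0.473 0.034 -0.881
  outer loop
   vertex 2.6 0.2 1.1
   vertex 0.6 2.1 0.1
   vertex 4.9 4.5 2.5
  endloop
 endfacet
 facet normal -0.584 -0.762 -0.280
  outer loop
   vertex 1.0 0.8 2.8
   vertex 0.6 2.1 0.1
   vertex 2.6 0.2 1.1
  endloop
 endfacet
 facet normal -0.835 0.437 0.334
  outer loop
   vertex 1.0 0.8 2.8
   vertex 2.7 2.6 4.7
   vertex 0.6 2.1 0.1
  endloop
 endfacet
 facet normal -0.078 0.772 -0.631
  outer loop
   vertex 3.2 4.0 2.1
   vertex 4.9 4.5 2.5
   vertex 0.6 2.1 0.1
  endloop
 endfacet
 facet normal -0.686 0.688 0.238
  outer loop
   vertex 3.2 4.0 2.1
   vertex 0.6 2.1 0.1
   vertex 2.7 2.6 4.7
  endloop
 endfacet
 facet normal -0.343 0.853 0.393
  outer loop
   vertex 3.2 4.0 2.1
   vertex 2.7 2.6 4.7
   vertex 4.9 4.5 2.5
  endloop
 endfacet
 facet normal 0.846 -0.312 -0.431
  outer loop
   vertex 4.7 2.3 3.7
   vertex 2.6 0.2 1.1
   vertex 4.9 4.5 2.5
  endloop
 endfacet
 facet normal 0.458 0.393 0.797
  outer loop
   vertex 4.7 2.3 3.7
   vertex 4.9 4.5 2.5
   vertex 2.7 2.6 4.7
  endloop
 endfacet
 facet normal 0.218 -0.838 0.501
  outer loop
   vertex 4.7 2.3 3.7
   vertex 1.0 0.8 2.8
   vertex 2.6 0.2 1.1
  endloop
 endfacet
 facet normal 0.176 -0.788 0.589
  outer loop
   vertex 4.7 2.3 3.7
   vertex 2.7 2.6 4.7
   vertex 1.0 0.8 2.8
  endloop
 endfacet
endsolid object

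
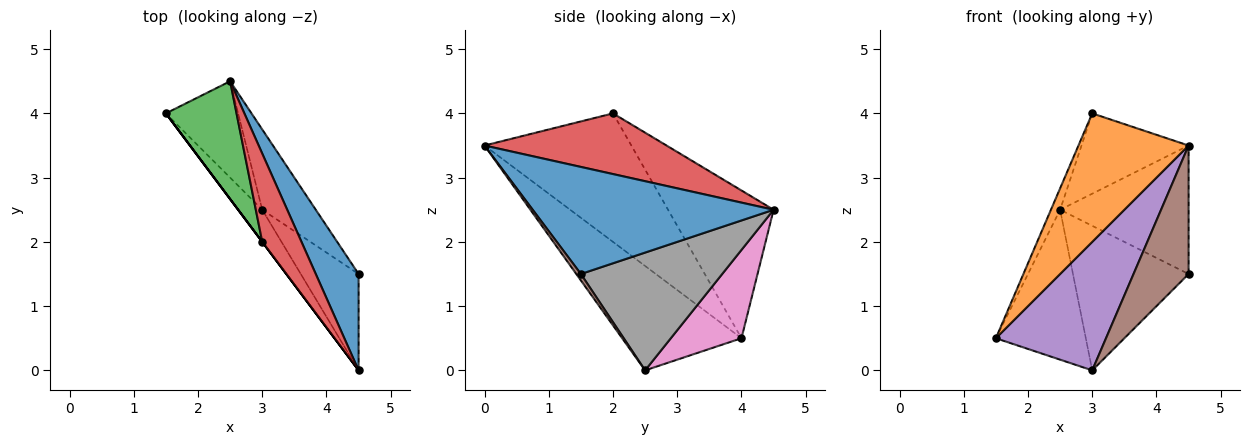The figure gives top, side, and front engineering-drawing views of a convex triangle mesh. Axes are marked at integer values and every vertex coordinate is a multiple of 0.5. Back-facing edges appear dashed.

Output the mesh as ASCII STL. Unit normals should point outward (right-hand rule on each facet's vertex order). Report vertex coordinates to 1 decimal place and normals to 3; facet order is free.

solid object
 facet normal 0.832 0.444 0.333
  outer loop
   vertex 2.5 4.5 2.5
   vertex 4.5 0.0 3.5
   vertex 4.5 1.5 1.5
  endloop
 endfacet
 facet normal -0.800 -0.600 0.000
  outer loop
   vertex 3.0 2.0 4.0
   vertex 1.5 4.0 0.5
   vertex 4.5 0.0 3.5
  endloop
 endfacet
 facet normal -0.899 0.078 0.430
  outer loop
   vertex 3.0 2.0 4.0
   vertex 2.5 4.5 2.5
   vertex 1.5 4.0 0.5
  endloop
 endfacet
 facet normal 0.753 0.443 0.487
  outer loop
   vertex 3.0 2.0 4.0
   vertex 4.5 0.0 3.5
   vertex 2.5 4.5 2.5
  endloop
 endfacet
 facet normal -0.724 -0.669 -0.167
  outer loop
   vertex 3.0 2.5 0.0
   vertex 4.5 0.0 3.5
   vertex 1.5 4.0 0.5
  endloop
 endfacet
 facet normal 0.067 -0.798 -0.599
  outer loop
   vertex 3.0 2.5 0.0
   vertex 4.5 1.5 1.5
   vertex 4.5 0.0 3.5
  endloop
 endfacet
 facet normal 0.551 0.702 -0.451
  outer loop
   vertex 3.0 2.5 0.0
   vertex 1.5 4.0 0.5
   vertex 2.5 4.5 2.5
  endloop
 endfacet
 facet normal 0.730 0.597 -0.332
  outer loop
   vertex 3.0 2.5 0.0
   vertex 2.5 4.5 2.5
   vertex 4.5 1.5 1.5
  endloop
 endfacet
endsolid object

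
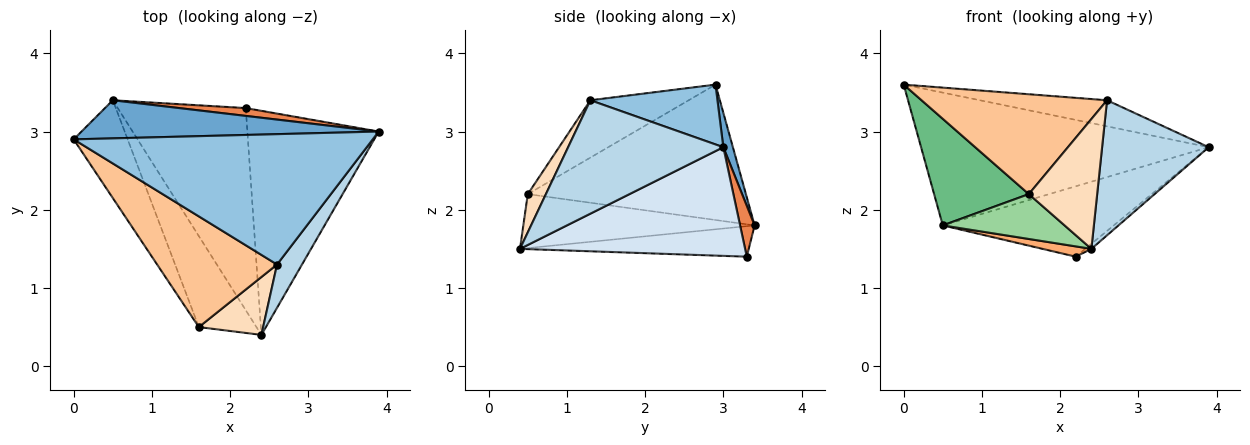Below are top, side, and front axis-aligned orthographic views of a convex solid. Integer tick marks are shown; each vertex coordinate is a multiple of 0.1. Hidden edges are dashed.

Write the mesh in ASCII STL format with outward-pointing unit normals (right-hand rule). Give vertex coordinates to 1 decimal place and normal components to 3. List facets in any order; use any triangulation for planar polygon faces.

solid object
 facet normal 0.032 0.961 0.276
  outer loop
   vertex 0.5 3.4 1.8
   vertex 0.0 2.9 3.6
   vertex 3.9 3.0 2.8
  endloop
 endfacet
 facet normal 0.192 0.192 0.962
  outer loop
   vertex 2.6 1.3 3.4
   vertex 3.9 3.0 2.8
   vertex 0.0 2.9 3.6
  endloop
 endfacet
 facet normal 0.811 -0.557 0.179
  outer loop
   vertex 2.6 1.3 3.4
   vertex 2.4 0.4 1.5
   vertex 3.9 3.0 2.8
  endloop
 endfacet
 facet normal 0.637 0.017 -0.770
  outer loop
   vertex 2.2 3.3 1.4
   vertex 3.9 3.0 2.8
   vertex 2.4 0.4 1.5
  endloop
 endfacet
 facet normal 0.084 0.990 0.110
  outer loop
   vertex 2.2 3.3 1.4
   vertex 0.5 3.4 1.8
   vertex 3.9 3.0 2.8
  endloop
 endfacet
 facet normal -0.232 -0.049 -0.972
  outer loop
   vertex 2.2 3.3 1.4
   vertex 2.4 0.4 1.5
   vertex 0.5 3.4 1.8
  endloop
 endfacet
 facet normal -0.335 -0.631 0.700
  outer loop
   vertex 1.6 0.5 2.2
   vertex 2.6 1.3 3.4
   vertex 0.0 2.9 3.6
  endloop
 endfacet
 facet normal 0.235 -0.888 0.396
  outer loop
   vertex 1.6 0.5 2.2
   vertex 2.4 0.4 1.5
   vertex 2.6 1.3 3.4
  endloop
 endfacet
 facet normal -0.862 -0.374 -0.343
  outer loop
   vertex 1.6 0.5 2.2
   vertex 0.0 2.9 3.6
   vertex 0.5 3.4 1.8
  endloop
 endfacet
 facet normal -0.643 -0.339 -0.687
  outer loop
   vertex 1.6 0.5 2.2
   vertex 0.5 3.4 1.8
   vertex 2.4 0.4 1.5
  endloop
 endfacet
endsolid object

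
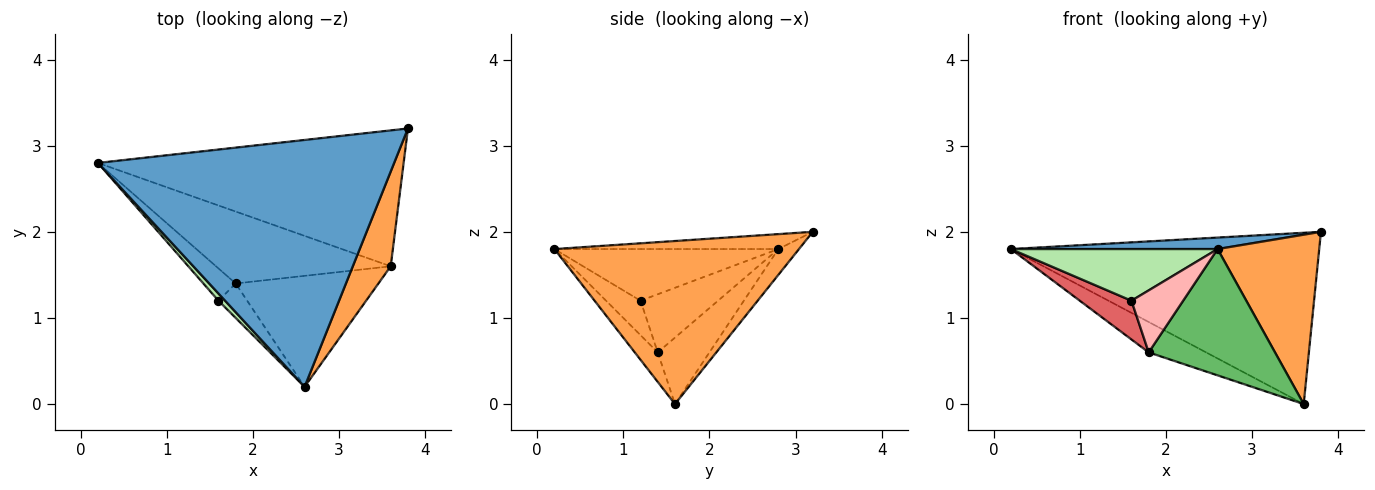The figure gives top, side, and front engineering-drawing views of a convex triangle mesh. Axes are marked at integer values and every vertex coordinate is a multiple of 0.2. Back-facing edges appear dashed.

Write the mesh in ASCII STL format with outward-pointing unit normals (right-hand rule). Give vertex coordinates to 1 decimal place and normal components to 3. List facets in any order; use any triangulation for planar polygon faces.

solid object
 facet normal -0.050 -0.046 0.998
  outer loop
   vertex 2.6 0.2 1.8
   vertex 3.8 3.2 2.0
   vertex 0.2 2.8 1.8
  endloop
 endfacet
 facet normal -0.052 0.782 -0.621
  outer loop
   vertex 3.6 1.6 0.0
   vertex 0.2 2.8 1.8
   vertex 3.8 3.2 2.0
  endloop
 endfacet
 facet normal 0.903 -0.375 0.210
  outer loop
   vertex 3.6 1.6 0.0
   vertex 3.8 3.2 2.0
   vertex 2.6 0.2 1.8
  endloop
 endfacet
 facet normal -0.331 0.367 -0.869
  outer loop
   vertex 1.8 1.4 0.6
   vertex 0.2 2.8 1.8
   vertex 3.6 1.6 0.0
  endloop
 endfacet
 facet normal -0.135 -0.744 -0.654
  outer loop
   vertex 1.8 1.4 0.6
   vertex 3.6 1.6 0.0
   vertex 2.6 0.2 1.8
  endloop
 endfacet
 facet normal -0.732 -0.675 0.094
  outer loop
   vertex 1.6 1.2 1.2
   vertex 2.6 0.2 1.8
   vertex 0.2 2.8 1.8
  endloop
 endfacet
 facet normal -0.755 -0.504 -0.420
  outer loop
   vertex 1.6 1.2 1.2
   vertex 0.2 2.8 1.8
   vertex 1.8 1.4 0.6
  endloop
 endfacet
 facet normal -0.504 -0.755 -0.420
  outer loop
   vertex 1.6 1.2 1.2
   vertex 1.8 1.4 0.6
   vertex 2.6 0.2 1.8
  endloop
 endfacet
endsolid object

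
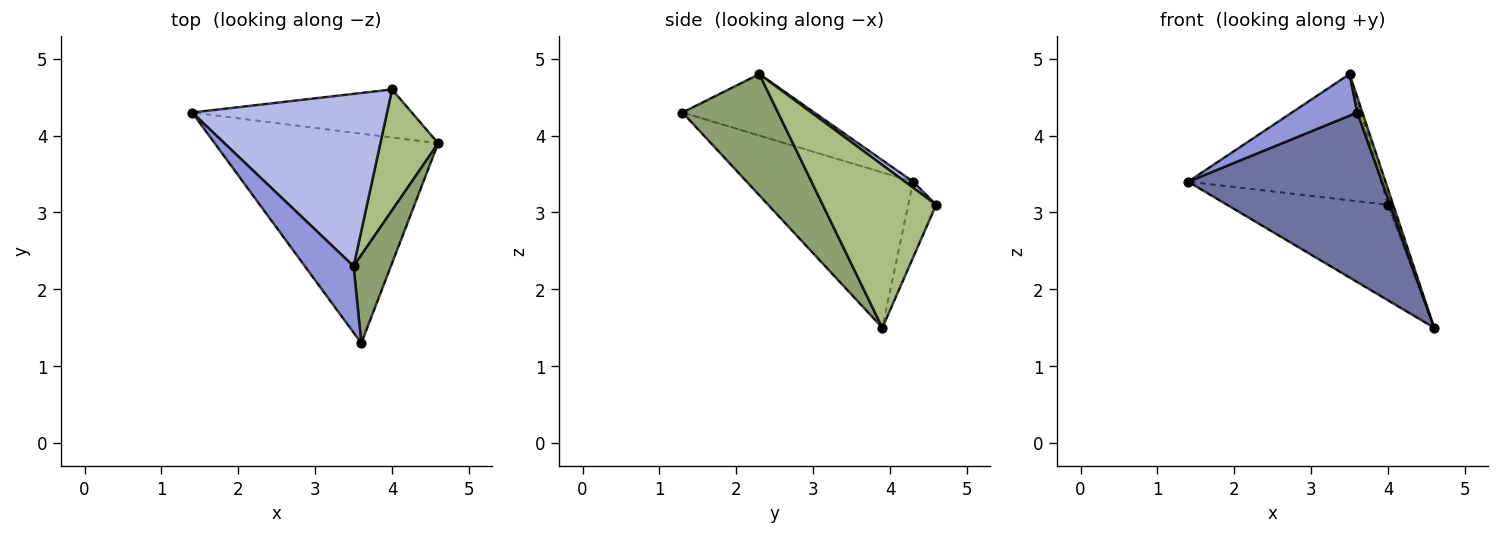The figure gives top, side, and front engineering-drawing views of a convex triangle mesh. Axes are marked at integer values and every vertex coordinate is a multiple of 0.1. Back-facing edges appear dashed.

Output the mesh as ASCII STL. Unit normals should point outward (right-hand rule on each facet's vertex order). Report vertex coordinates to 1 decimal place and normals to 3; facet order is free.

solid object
 facet normal -0.475 -0.554 -0.684
  outer loop
   vertex 3.6 1.3 4.3
   vertex 1.4 4.3 3.4
   vertex 4.6 3.9 1.5
  endloop
 endfacet
 facet normal -0.153 0.883 -0.444
  outer loop
   vertex 4.0 4.6 3.1
   vertex 4.6 3.9 1.5
   vertex 1.4 4.3 3.4
  endloop
 endfacet
 facet normal -0.731 -0.362 0.579
  outer loop
   vertex 3.5 2.3 4.8
   vertex 1.4 4.3 3.4
   vertex 3.6 1.3 4.3
  endloop
 endfacet
 facet normal 0.025 0.591 0.807
  outer loop
   vertex 3.5 2.3 4.8
   vertex 4.0 4.6 3.1
   vertex 1.4 4.3 3.4
  endloop
 endfacet
 facet normal 0.955 -0.051 0.293
  outer loop
   vertex 3.5 2.3 4.8
   vertex 3.6 1.3 4.3
   vertex 4.6 3.9 1.5
  endloop
 endfacet
 facet normal 0.941 0.043 0.334
  outer loop
   vertex 3.5 2.3 4.8
   vertex 4.6 3.9 1.5
   vertex 4.0 4.6 3.1
  endloop
 endfacet
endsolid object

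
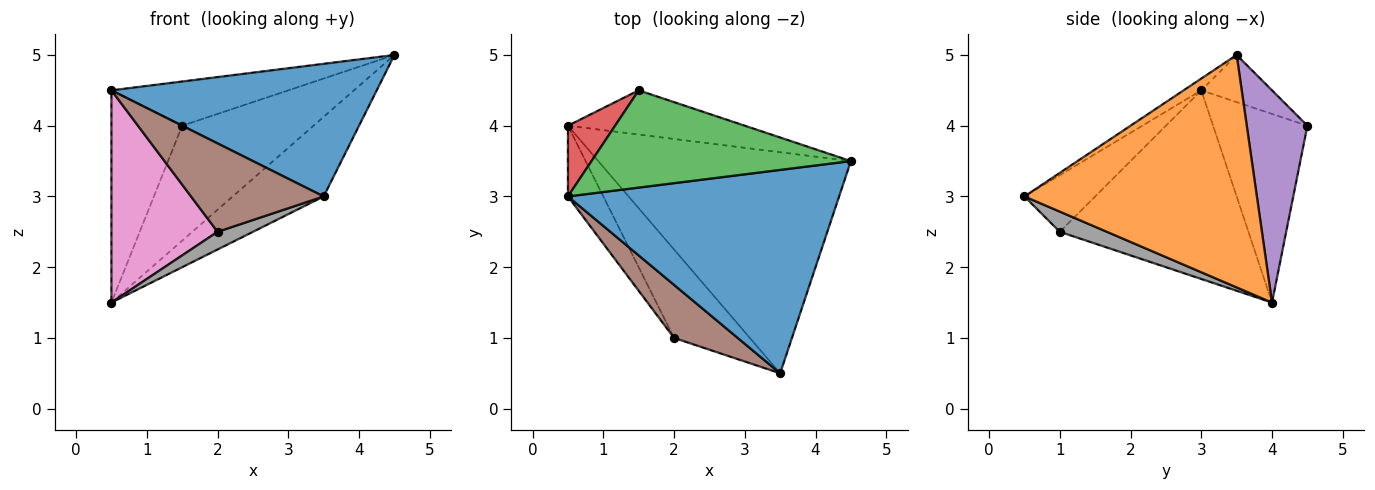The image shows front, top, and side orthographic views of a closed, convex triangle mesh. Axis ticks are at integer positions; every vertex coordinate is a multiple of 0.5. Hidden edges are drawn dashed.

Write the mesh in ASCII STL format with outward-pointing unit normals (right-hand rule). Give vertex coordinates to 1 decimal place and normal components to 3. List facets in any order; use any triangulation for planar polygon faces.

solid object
 facet normal -0.036 -0.546 0.837
  outer loop
   vertex 3.5 0.5 3.0
   vertex 4.5 3.5 5.0
   vertex 0.5 3.0 4.5
  endloop
 endfacet
 facet normal 0.654 0.256 -0.711
  outer loop
   vertex 0.5 4.0 1.5
   vertex 4.5 3.5 5.0
   vertex 3.5 0.5 3.0
  endloop
 endfacet
 facet normal -0.163 0.408 0.898
  outer loop
   vertex 1.5 4.5 4.0
   vertex 0.5 3.0 4.5
   vertex 4.5 3.5 5.0
  endloop
 endfacet
 facet normal -0.784 0.588 0.196
  outer loop
   vertex 1.5 4.5 4.0
   vertex 0.5 4.0 1.5
   vertex 0.5 3.0 4.5
  endloop
 endfacet
 facet normal 0.396 0.857 -0.330
  outer loop
   vertex 1.5 4.5 4.0
   vertex 4.5 3.5 5.0
   vertex 0.5 4.0 1.5
  endloop
 endfacet
 facet normal -0.416 -0.780 0.468
  outer loop
   vertex 2.0 1.0 2.5
   vertex 3.5 0.5 3.0
   vertex 0.5 3.0 4.5
  endloop
 endfacet
 facet normal -0.860 -0.484 -0.161
  outer loop
   vertex 2.0 1.0 2.5
   vertex 0.5 3.0 4.5
   vertex 0.5 4.0 1.5
  endloop
 endfacet
 facet normal 0.253 -0.190 -0.949
  outer loop
   vertex 2.0 1.0 2.5
   vertex 0.5 4.0 1.5
   vertex 3.5 0.5 3.0
  endloop
 endfacet
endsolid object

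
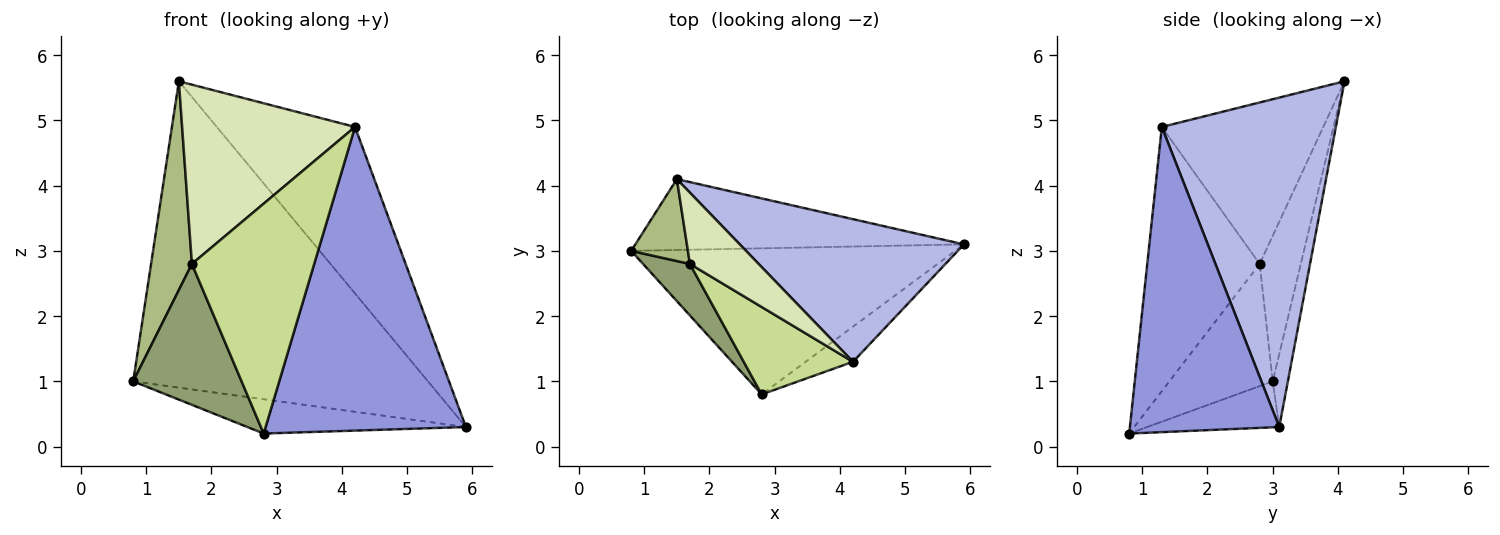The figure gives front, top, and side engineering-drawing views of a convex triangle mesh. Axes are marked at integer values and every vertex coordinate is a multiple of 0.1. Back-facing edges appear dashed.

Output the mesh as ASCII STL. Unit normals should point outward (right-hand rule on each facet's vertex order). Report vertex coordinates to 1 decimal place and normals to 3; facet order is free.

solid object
 facet normal -0.137 0.226 -0.964
  outer loop
   vertex 2.8 0.8 0.2
   vertex 0.8 3.0 1.0
   vertex 5.9 3.1 0.3
  endloop
 endfacet
 facet normal -0.050 0.973 -0.225
  outer loop
   vertex 1.5 4.1 5.6
   vertex 5.9 3.1 0.3
   vertex 0.8 3.0 1.0
  endloop
 endfacet
 facet normal 0.595 -0.798 -0.092
  outer loop
   vertex 4.2 1.3 4.9
   vertex 2.8 0.8 0.2
   vertex 5.9 3.1 0.3
  endloop
 endfacet
 facet normal 0.691 0.549 0.470
  outer loop
   vertex 4.2 1.3 4.9
   vertex 5.9 3.1 0.3
   vertex 1.5 4.1 5.6
  endloop
 endfacet
 facet normal -0.667 -0.700 0.256
  outer loop
   vertex 1.7 2.8 2.8
   vertex 0.8 3.0 1.0
   vertex 2.8 0.8 0.2
  endloop
 endfacet
 facet normal -0.684 -0.679 0.266
  outer loop
   vertex 1.7 2.8 2.8
   vertex 1.5 4.1 5.6
   vertex 0.8 3.0 1.0
  endloop
 endfacet
 facet normal -0.652 -0.709 0.270
  outer loop
   vertex 1.7 2.8 2.8
   vertex 2.8 0.8 0.2
   vertex 4.2 1.3 4.9
  endloop
 endfacet
 facet normal -0.655 -0.702 0.279
  outer loop
   vertex 1.7 2.8 2.8
   vertex 4.2 1.3 4.9
   vertex 1.5 4.1 5.6
  endloop
 endfacet
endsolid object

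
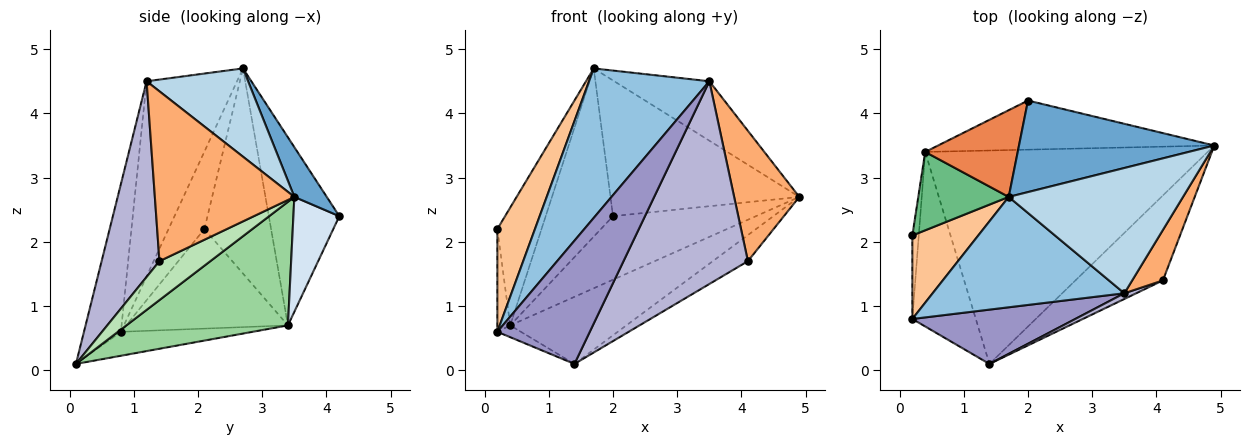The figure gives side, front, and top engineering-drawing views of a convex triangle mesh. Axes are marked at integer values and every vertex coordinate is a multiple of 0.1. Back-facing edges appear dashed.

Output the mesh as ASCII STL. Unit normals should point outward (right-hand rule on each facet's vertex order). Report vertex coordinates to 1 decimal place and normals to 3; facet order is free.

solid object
 facet normal 0.141 0.821 0.554
  outer loop
   vertex 1.7 2.7 4.7
   vertex 4.9 3.5 2.7
   vertex 2.0 4.2 2.4
  endloop
 endfacet
 facet normal -0.517 -0.689 0.508
  outer loop
   vertex 3.5 1.2 4.5
   vertex 1.7 2.7 4.7
   vertex 0.2 0.8 0.6
  endloop
 endfacet
 facet normal 0.416 0.390 0.822
  outer loop
   vertex 3.5 1.2 4.5
   vertex 4.9 3.5 2.7
   vertex 1.7 2.7 4.7
  endloop
 endfacet
 facet normal 0.246 0.767 -0.593
  outer loop
   vertex 0.4 3.4 0.7
   vertex 2.0 4.2 2.4
   vertex 4.9 3.5 2.7
  endloop
 endfacet
 facet normal -0.682 0.650 0.335
  outer loop
   vertex 0.4 3.4 0.7
   vertex 1.7 2.7 4.7
   vertex 2.0 4.2 2.4
  endloop
 endfacet
 facet normal 0.894 -0.418 0.162
  outer loop
   vertex 4.1 1.4 1.7
   vertex 4.9 3.5 2.7
   vertex 3.5 1.2 4.5
  endloop
 endfacet
 facet normal -0.595 -0.624 0.507
  outer loop
   vertex 0.2 2.1 2.2
   vertex 0.2 0.8 0.6
   vertex 1.7 2.7 4.7
  endloop
 endfacet
 facet normal -0.995 0.079 -0.064
  outer loop
   vertex 0.2 2.1 2.2
   vertex 0.4 3.4 0.7
   vertex 0.2 0.8 0.6
  endloop
 endfacet
 facet normal -0.782 0.518 0.345
  outer loop
   vertex 0.2 2.1 2.2
   vertex 1.7 2.7 4.7
   vertex 0.4 3.4 0.7
  endloop
 endfacet
 facet normal 0.385 0.277 -0.880
  outer loop
   vertex 1.4 0.1 0.1
   vertex 0.4 3.4 0.7
   vertex 4.9 3.5 2.7
  endloop
 endfacet
 facet normal 0.391 0.270 -0.880
  outer loop
   vertex 1.4 0.1 0.1
   vertex 4.9 3.5 2.7
   vertex 4.1 1.4 1.7
  endloop
 endfacet
 facet normal -0.352 0.063 -0.934
  outer loop
   vertex 1.4 0.1 0.1
   vertex 0.2 0.8 0.6
   vertex 0.4 3.4 0.7
  endloop
 endfacet
 facet normal -0.343 -0.859 0.379
  outer loop
   vertex 1.4 0.1 0.1
   vertex 3.5 1.2 4.5
   vertex 0.2 0.8 0.6
  endloop
 endfacet
 facet normal 0.421 -0.907 0.026
  outer loop
   vertex 1.4 0.1 0.1
   vertex 4.1 1.4 1.7
   vertex 3.5 1.2 4.5
  endloop
 endfacet
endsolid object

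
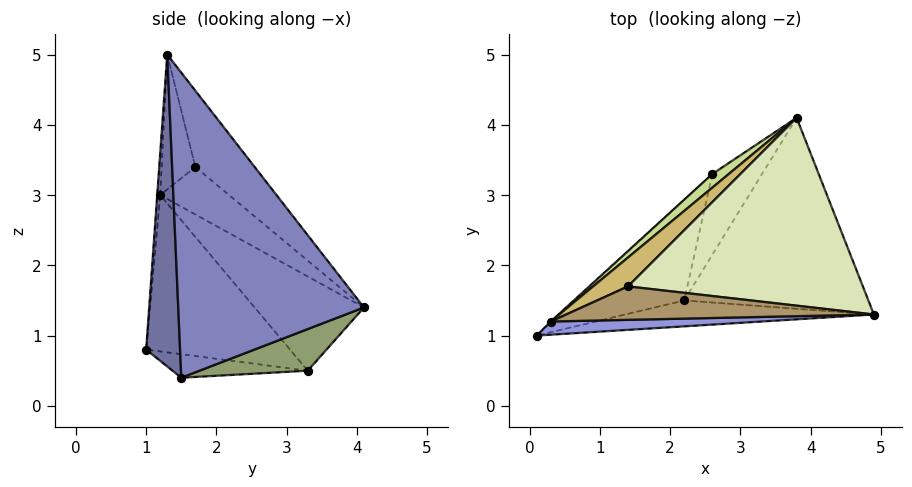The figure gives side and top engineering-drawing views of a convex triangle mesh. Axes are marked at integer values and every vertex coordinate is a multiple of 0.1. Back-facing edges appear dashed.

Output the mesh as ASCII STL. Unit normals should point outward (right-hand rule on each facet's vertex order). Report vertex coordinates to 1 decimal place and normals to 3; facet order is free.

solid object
 facet normal 0.200 -0.967 -0.159
  outer loop
   vertex 2.2 1.5 0.4
   vertex 4.9 1.3 5.0
   vertex 0.1 1.0 0.8
  endloop
 endfacet
 facet normal 0.813 -0.312 -0.491
  outer loop
   vertex 2.2 1.5 0.4
   vertex 3.8 4.1 1.4
   vertex 4.9 1.3 5.0
  endloop
 endfacet
 facet normal -0.018 -0.996 0.092
  outer loop
   vertex 0.3 1.2 3.0
   vertex 0.1 1.0 0.8
   vertex 4.9 1.3 5.0
  endloop
 endfacet
 facet normal -0.209 0.101 -0.973
  outer loop
   vertex 2.6 3.3 0.5
   vertex 2.2 1.5 0.4
   vertex 0.1 1.0 0.8
  endloop
 endfacet
 facet normal 0.639 -0.100 -0.763
  outer loop
   vertex 2.6 3.3 0.5
   vertex 3.8 4.1 1.4
   vertex 2.2 1.5 0.4
  endloop
 endfacet
 facet normal -0.677 0.736 -0.005
  outer loop
   vertex 2.6 3.3 0.5
   vertex 0.1 1.0 0.8
   vertex 0.3 1.2 3.0
  endloop
 endfacet
 facet normal -0.605 0.789 0.106
  outer loop
   vertex 2.6 3.3 0.5
   vertex 0.3 1.2 3.0
   vertex 3.8 4.1 1.4
  endloop
 endfacet
 facet normal -0.208 0.740 0.639
  outer loop
   vertex 1.4 1.7 3.4
   vertex 4.9 1.3 5.0
   vertex 3.8 4.1 1.4
  endloop
 endfacet
 facet normal -0.397 0.149 0.906
  outer loop
   vertex 1.4 1.7 3.4
   vertex 0.3 1.2 3.0
   vertex 4.9 1.3 5.0
  endloop
 endfacet
 facet normal -0.492 0.792 0.361
  outer loop
   vertex 1.4 1.7 3.4
   vertex 3.8 4.1 1.4
   vertex 0.3 1.2 3.0
  endloop
 endfacet
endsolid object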